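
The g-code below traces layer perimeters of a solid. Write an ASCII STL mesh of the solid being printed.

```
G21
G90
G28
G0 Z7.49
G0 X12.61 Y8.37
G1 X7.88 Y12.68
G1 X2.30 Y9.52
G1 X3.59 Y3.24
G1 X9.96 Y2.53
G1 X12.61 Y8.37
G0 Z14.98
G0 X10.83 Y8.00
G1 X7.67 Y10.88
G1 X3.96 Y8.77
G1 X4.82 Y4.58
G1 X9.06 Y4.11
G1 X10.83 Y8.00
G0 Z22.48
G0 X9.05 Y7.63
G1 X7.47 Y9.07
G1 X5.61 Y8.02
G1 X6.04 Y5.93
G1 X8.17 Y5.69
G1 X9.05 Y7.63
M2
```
solid part
  facet normal 0.0000 0.0000 -1.0000
    outer loop
      vertex 0.65 10.27 0.00
      vertex 8.08 14.49 0.00
      vertex 14.39 8.73 0.00
    endloop
  endfacet
  facet normal 0.0000 0.0000 -1.0000
    outer loop
      vertex 2.37 1.90 0.00
      vertex 0.65 10.27 0.00
      vertex 14.39 8.73 0.00
    endloop
  endfacet
  facet normal 0.0000 0.0000 -1.0000
    outer loop
      vertex 10.86 0.95 0.00
      vertex 2.37 1.90 0.00
      vertex 14.39 8.73 0.00
    endloop
  endfacet
  facet normal 0.6616 0.7248 0.1925
    outer loop
      vertex 14.39 8.73 0.00
      vertex 8.08 14.49 0.00
      vertex 7.27 7.27 29.97
    endloop
  endfacet
  facet normal -0.4846 0.8533 0.1925
    outer loop
      vertex 8.08 14.49 0.00
      vertex 0.65 10.27 0.00
      vertex 7.27 7.27 29.97
    endloop
  endfacet
  facet normal -0.9612 -0.1975 0.1925
    outer loop
      vertex 0.65 10.27 0.00
      vertex 2.37 1.90 0.00
      vertex 7.27 7.27 29.97
    endloop
  endfacet
  facet normal -0.1091 -0.9752 0.1926
    outer loop
      vertex 2.37 1.90 0.00
      vertex 10.86 0.95 0.00
      vertex 7.27 7.27 29.97
    endloop
  endfacet
  facet normal 0.8936 -0.4055 0.1925
    outer loop
      vertex 10.86 0.95 0.00
      vertex 14.39 8.73 0.00
      vertex 7.27 7.27 29.97
    endloop
  endfacet
endsolid part

The G0 Z moves step by Δz≈7.49 mm. The G1 loops shrink linearly with z, so the solid tapers from its base footprint up to z≈30. Closing with a flat bottom cap and the tapered top and triangulating gives 8 facets — a regular 5-sided pyramid, base circumscribed radius ≈ 7.27 mm, apex at z ≈ 30 mm.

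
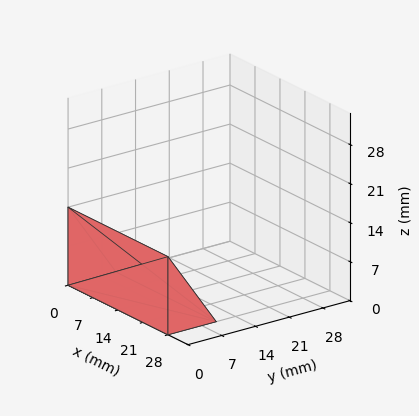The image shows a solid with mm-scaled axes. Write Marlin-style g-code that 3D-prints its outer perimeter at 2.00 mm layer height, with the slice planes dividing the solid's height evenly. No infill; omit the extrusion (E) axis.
Reading the render: the shape is a wedge (ramp): 28 × 10 mm base, rising to 14 mm along the y=0 edge and sloping linearly to z=0 at y=10 (dimensions read to the nearest mm from the axis ticks). For the g-code, the solid's height is divided into equal slices at the stated Δz and each level perimeter traced with G1 moves after a G0 lift.

; perimeter-only toolpath
G21 ; units = mm
G90 ; absolute positioning
G28 ; home
; layer 1
G0 Z2.00
G0 X0.00 Y0.00
G1 X28.00 Y0.00
G1 X28.00 Y8.57
G1 X0.00 Y8.57
G1 X0.00 Y0.00
; layer 2
G0 Z4.00
G0 X0.00 Y0.00
G1 X28.00 Y0.00
G1 X28.00 Y7.14
G1 X0.00 Y7.14
G1 X0.00 Y0.00
; layer 3
G0 Z6.00
G0 X0.00 Y0.00
G1 X28.00 Y0.00
G1 X28.00 Y5.71
G1 X0.00 Y5.71
G1 X0.00 Y0.00
; layer 4
G0 Z8.00
G0 X0.00 Y0.00
G1 X28.00 Y0.00
G1 X28.00 Y4.29
G1 X0.00 Y4.29
G1 X0.00 Y0.00
; layer 5
G0 Z10.00
G0 X0.00 Y0.00
G1 X28.00 Y0.00
G1 X28.00 Y2.86
G1 X0.00 Y2.86
G1 X0.00 Y0.00
; layer 6
G0 Z12.00
G0 X0.00 Y0.00
G1 X28.00 Y0.00
G1 X28.00 Y1.43
G1 X0.00 Y1.43
G1 X0.00 Y0.00
M2 ; end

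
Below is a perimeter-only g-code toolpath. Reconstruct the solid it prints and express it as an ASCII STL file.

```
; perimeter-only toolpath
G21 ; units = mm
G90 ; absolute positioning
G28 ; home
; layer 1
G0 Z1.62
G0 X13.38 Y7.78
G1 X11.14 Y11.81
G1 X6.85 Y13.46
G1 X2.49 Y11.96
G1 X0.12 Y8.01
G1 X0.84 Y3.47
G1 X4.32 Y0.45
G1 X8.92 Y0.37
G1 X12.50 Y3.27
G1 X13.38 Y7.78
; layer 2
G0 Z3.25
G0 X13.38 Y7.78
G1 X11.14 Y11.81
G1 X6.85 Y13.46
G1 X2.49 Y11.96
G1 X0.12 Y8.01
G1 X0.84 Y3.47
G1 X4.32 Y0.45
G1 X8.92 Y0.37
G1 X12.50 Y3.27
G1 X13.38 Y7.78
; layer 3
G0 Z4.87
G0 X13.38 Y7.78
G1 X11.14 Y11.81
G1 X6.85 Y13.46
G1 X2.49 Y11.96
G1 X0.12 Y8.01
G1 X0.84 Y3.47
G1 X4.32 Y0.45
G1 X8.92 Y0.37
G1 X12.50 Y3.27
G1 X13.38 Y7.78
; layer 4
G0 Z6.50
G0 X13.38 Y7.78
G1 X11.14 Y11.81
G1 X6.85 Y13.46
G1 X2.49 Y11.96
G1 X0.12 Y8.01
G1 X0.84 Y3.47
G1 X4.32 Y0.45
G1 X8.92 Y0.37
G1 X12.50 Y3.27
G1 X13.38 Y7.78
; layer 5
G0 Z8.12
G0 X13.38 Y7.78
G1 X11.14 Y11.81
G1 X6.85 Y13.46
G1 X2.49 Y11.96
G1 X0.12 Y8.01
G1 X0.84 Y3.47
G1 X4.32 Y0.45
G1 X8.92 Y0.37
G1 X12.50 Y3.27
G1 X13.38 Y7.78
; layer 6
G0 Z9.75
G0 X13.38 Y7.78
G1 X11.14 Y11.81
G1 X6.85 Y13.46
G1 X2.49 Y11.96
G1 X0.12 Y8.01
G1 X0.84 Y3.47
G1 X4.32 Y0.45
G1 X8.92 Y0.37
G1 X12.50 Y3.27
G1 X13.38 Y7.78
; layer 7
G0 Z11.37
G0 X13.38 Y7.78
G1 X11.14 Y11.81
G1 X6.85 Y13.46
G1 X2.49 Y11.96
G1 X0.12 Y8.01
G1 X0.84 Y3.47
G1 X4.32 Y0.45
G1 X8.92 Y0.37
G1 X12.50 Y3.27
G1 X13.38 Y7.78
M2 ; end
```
solid part
  facet normal 0.0000 0.0000 -1.0000
    outer loop
      vertex 6.85 13.46 0.00
      vertex 11.14 11.81 0.00
      vertex 13.38 7.78 0.00
    endloop
  endfacet
  facet normal 0.0000 0.0000 -1.0000
    outer loop
      vertex 2.49 11.96 0.00
      vertex 6.85 13.46 0.00
      vertex 13.38 7.78 0.00
    endloop
  endfacet
  facet normal 0.0000 0.0000 -1.0000
    outer loop
      vertex 0.12 8.01 0.00
      vertex 2.49 11.96 0.00
      vertex 13.38 7.78 0.00
    endloop
  endfacet
  facet normal 0.0000 0.0000 -1.0000
    outer loop
      vertex 0.84 3.47 0.00
      vertex 0.12 8.01 0.00
      vertex 13.38 7.78 0.00
    endloop
  endfacet
  facet normal 0.0000 0.0000 -1.0000
    outer loop
      vertex 4.32 0.45 0.00
      vertex 0.84 3.47 0.00
      vertex 13.38 7.78 0.00
    endloop
  endfacet
  facet normal 0.0000 0.0000 -1.0000
    outer loop
      vertex 8.92 0.37 0.00
      vertex 4.32 0.45 0.00
      vertex 13.38 7.78 0.00
    endloop
  endfacet
  facet normal 0.0000 0.0000 -1.0000
    outer loop
      vertex 12.50 3.27 0.00
      vertex 8.92 0.37 0.00
      vertex 13.38 7.78 0.00
    endloop
  endfacet
  facet normal 0.0000 0.0000 1.0000
    outer loop
      vertex 13.38 7.78 11.37
      vertex 11.14 11.81 11.37
      vertex 6.85 13.46 11.37
    endloop
  endfacet
  facet normal 0.0000 0.0000 1.0000
    outer loop
      vertex 13.38 7.78 11.37
      vertex 6.85 13.46 11.37
      vertex 2.49 11.96 11.37
    endloop
  endfacet
  facet normal 0.0000 0.0000 1.0000
    outer loop
      vertex 13.38 7.78 11.37
      vertex 2.49 11.96 11.37
      vertex 0.12 8.01 11.37
    endloop
  endfacet
  facet normal 0.0000 0.0000 1.0000
    outer loop
      vertex 13.38 7.78 11.37
      vertex 0.12 8.01 11.37
      vertex 0.84 3.47 11.37
    endloop
  endfacet
  facet normal 0.0000 0.0000 1.0000
    outer loop
      vertex 13.38 7.78 11.37
      vertex 0.84 3.47 11.37
      vertex 4.32 0.45 11.37
    endloop
  endfacet
  facet normal 0.0000 0.0000 1.0000
    outer loop
      vertex 13.38 7.78 11.37
      vertex 4.32 0.45 11.37
      vertex 8.92 0.37 11.37
    endloop
  endfacet
  facet normal 0.0000 0.0000 1.0000
    outer loop
      vertex 13.38 7.78 11.37
      vertex 8.92 0.37 11.37
      vertex 12.50 3.27 11.37
    endloop
  endfacet
  facet normal 0.8741 0.4858 0.0000
    outer loop
      vertex 13.38 7.78 0.00
      vertex 11.14 11.81 0.00
      vertex 11.14 11.81 11.37
    endloop
  endfacet
  facet normal 0.8741 0.4858 0.0000
    outer loop
      vertex 13.38 7.78 0.00
      vertex 11.14 11.81 11.37
      vertex 13.38 7.78 11.37
    endloop
  endfacet
  facet normal 0.3590 0.9333 0.0000
    outer loop
      vertex 11.14 11.81 0.00
      vertex 6.85 13.46 0.00
      vertex 6.85 13.46 11.37
    endloop
  endfacet
  facet normal 0.3590 0.9333 0.0000
    outer loop
      vertex 11.14 11.81 0.00
      vertex 6.85 13.46 11.37
      vertex 11.14 11.81 11.37
    endloop
  endfacet
  facet normal -0.3253 0.9456 0.0000
    outer loop
      vertex 6.85 13.46 0.00
      vertex 2.49 11.96 0.00
      vertex 2.49 11.96 11.37
    endloop
  endfacet
  facet normal -0.3253 0.9456 0.0000
    outer loop
      vertex 6.85 13.46 0.00
      vertex 2.49 11.96 11.37
      vertex 6.85 13.46 11.37
    endloop
  endfacet
  facet normal -0.8575 0.5145 0.0000
    outer loop
      vertex 2.49 11.96 0.00
      vertex 0.12 8.01 0.00
      vertex 0.12 8.01 11.37
    endloop
  endfacet
  facet normal -0.8575 0.5145 0.0000
    outer loop
      vertex 2.49 11.96 0.00
      vertex 0.12 8.01 11.37
      vertex 2.49 11.96 11.37
    endloop
  endfacet
  facet normal -0.9877 -0.1566 0.0000
    outer loop
      vertex 0.12 8.01 0.00
      vertex 0.84 3.47 0.00
      vertex 0.84 3.47 11.37
    endloop
  endfacet
  facet normal -0.9877 -0.1566 0.0000
    outer loop
      vertex 0.12 8.01 0.00
      vertex 0.84 3.47 11.37
      vertex 0.12 8.01 11.37
    endloop
  endfacet
  facet normal -0.6554 -0.7553 0.0000
    outer loop
      vertex 0.84 3.47 0.00
      vertex 4.32 0.45 0.00
      vertex 4.32 0.45 11.37
    endloop
  endfacet
  facet normal -0.6554 -0.7553 0.0000
    outer loop
      vertex 0.84 3.47 0.00
      vertex 4.32 0.45 11.37
      vertex 0.84 3.47 11.37
    endloop
  endfacet
  facet normal -0.0174 -0.9998 0.0000
    outer loop
      vertex 4.32 0.45 0.00
      vertex 8.92 0.37 0.00
      vertex 8.92 0.37 11.37
    endloop
  endfacet
  facet normal -0.0174 -0.9998 0.0000
    outer loop
      vertex 4.32 0.45 0.00
      vertex 8.92 0.37 11.37
      vertex 4.32 0.45 11.37
    endloop
  endfacet
  facet normal 0.6294 -0.7770 0.0000
    outer loop
      vertex 8.92 0.37 0.00
      vertex 12.50 3.27 0.00
      vertex 12.50 3.27 11.37
    endloop
  endfacet
  facet normal 0.6294 -0.7770 0.0000
    outer loop
      vertex 8.92 0.37 0.00
      vertex 12.50 3.27 11.37
      vertex 8.92 0.37 11.37
    endloop
  endfacet
  facet normal 0.9815 -0.1915 0.0000
    outer loop
      vertex 12.50 3.27 0.00
      vertex 13.38 7.78 0.00
      vertex 13.38 7.78 11.37
    endloop
  endfacet
  facet normal 0.9815 -0.1915 0.0000
    outer loop
      vertex 12.50 3.27 0.00
      vertex 13.38 7.78 11.37
      vertex 12.50 3.27 11.37
    endloop
  endfacet
endsolid part

The G0 Z moves step by Δz≈1.62 mm. Every layer's G1 loop is the same polygon, so the solid is a straight extrusion of it from z=0 to z≈11.4. Closing with flat bottom and top caps and triangulating gives 32 facets — a regular 9-sided prism (a cylinder approximated with 9 flat sides), circumscribed radius ≈ 6.73 mm, height ≈ 11.4 mm.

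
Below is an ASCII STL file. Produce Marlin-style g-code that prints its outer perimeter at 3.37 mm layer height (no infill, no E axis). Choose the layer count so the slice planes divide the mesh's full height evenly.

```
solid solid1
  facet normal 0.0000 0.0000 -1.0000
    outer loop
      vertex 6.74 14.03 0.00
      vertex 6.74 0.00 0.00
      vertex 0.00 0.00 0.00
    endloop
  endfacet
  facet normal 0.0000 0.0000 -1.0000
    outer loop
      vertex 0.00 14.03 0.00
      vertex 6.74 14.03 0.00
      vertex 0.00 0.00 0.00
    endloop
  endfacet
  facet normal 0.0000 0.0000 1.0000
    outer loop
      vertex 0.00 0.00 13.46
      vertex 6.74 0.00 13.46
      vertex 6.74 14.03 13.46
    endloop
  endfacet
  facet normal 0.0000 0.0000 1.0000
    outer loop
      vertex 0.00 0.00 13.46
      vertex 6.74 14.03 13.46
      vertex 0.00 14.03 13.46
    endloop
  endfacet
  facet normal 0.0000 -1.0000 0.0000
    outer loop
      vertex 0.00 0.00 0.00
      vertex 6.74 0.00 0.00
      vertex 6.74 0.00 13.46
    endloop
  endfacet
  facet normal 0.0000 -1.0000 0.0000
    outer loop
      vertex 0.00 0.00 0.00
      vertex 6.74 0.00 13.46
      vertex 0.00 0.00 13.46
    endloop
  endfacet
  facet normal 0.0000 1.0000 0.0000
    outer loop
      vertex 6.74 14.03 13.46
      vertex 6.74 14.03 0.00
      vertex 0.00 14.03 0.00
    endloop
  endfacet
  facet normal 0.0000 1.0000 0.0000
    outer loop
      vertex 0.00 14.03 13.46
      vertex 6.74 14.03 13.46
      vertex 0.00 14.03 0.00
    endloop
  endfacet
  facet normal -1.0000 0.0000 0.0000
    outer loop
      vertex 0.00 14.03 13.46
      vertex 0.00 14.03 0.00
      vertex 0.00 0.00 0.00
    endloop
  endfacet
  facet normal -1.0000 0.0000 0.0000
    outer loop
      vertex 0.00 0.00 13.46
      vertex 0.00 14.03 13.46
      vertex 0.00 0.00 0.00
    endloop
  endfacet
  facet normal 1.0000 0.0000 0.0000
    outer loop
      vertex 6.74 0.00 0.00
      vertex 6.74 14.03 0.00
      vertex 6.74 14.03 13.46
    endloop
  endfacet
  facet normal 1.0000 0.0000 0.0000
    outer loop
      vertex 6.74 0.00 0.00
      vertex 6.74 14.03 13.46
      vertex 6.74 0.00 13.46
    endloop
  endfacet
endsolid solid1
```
; perimeter-only toolpath
G21 ; units = mm
G90 ; absolute positioning
G28 ; home
; layer 1
G0 Z3.37
G0 X0.00 Y0.00
G1 X6.74 Y0.00
G1 X6.74 Y14.03
G1 X0.00 Y14.03
G1 X0.00 Y0.00
; layer 2
G0 Z6.73
G0 X0.00 Y0.00
G1 X6.74 Y0.00
G1 X6.74 Y14.03
G1 X0.00 Y14.03
G1 X0.00 Y0.00
; layer 3
G0 Z10.10
G0 X0.00 Y0.00
G1 X6.74 Y0.00
G1 X6.74 Y14.03
G1 X0.00 Y14.03
G1 X0.00 Y0.00
; layer 4
G0 Z13.46
G0 X0.00 Y0.00
G1 X6.74 Y0.00
G1 X6.74 Y14.03
G1 X0.00 Y14.03
G1 X0.00 Y0.00
M2 ; end

The solid is a rectangular box, roughly 6.74 × 14 mm footprint and 13.5 mm tall. Slicing at Δz = 3.37 mm — 4 equal slices spanning the solid's height, so layer i sits at z = i·h/4 — gives 4 non-empty perimeters. Each is a 4-segment closed polygon; G0 lifts to the layer z and rapids to the start vertex, then G1 traces the edges.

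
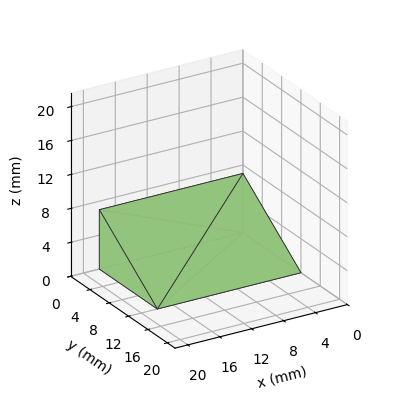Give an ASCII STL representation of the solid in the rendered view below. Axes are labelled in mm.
Reading the render: the shape is a wedge (ramp): 18 × 12 mm base, rising to 7 mm along the y=0 edge and sloping linearly to z=0 at y=12 (dimensions read to the nearest mm from the axis ticks). For the STL, each face is triangulated and given an outward normal.

solid part
  facet normal 0.0000 0.0000 -1.0000
    outer loop
      vertex 18.00 12.00 0.00
      vertex 18.00 0.00 0.00
      vertex 0.00 0.00 0.00
    endloop
  endfacet
  facet normal 0.0000 0.0000 -1.0000
    outer loop
      vertex 0.00 12.00 0.00
      vertex 18.00 12.00 0.00
      vertex 0.00 0.00 0.00
    endloop
  endfacet
  facet normal 0.0000 -1.0000 0.0000
    outer loop
      vertex 0.00 0.00 0.00
      vertex 18.00 0.00 0.00
      vertex 18.00 0.00 7.00
    endloop
  endfacet
  facet normal 0.0000 -1.0000 0.0000
    outer loop
      vertex 0.00 0.00 0.00
      vertex 18.00 0.00 7.00
      vertex 0.00 0.00 7.00
    endloop
  endfacet
  facet normal 0.0000 0.5039 0.8638
    outer loop
      vertex 0.00 0.00 7.00
      vertex 18.00 0.00 7.00
      vertex 18.00 12.00 0.00
    endloop
  endfacet
  facet normal 0.0000 0.5039 0.8638
    outer loop
      vertex 0.00 0.00 7.00
      vertex 18.00 12.00 0.00
      vertex 0.00 12.00 0.00
    endloop
  endfacet
  facet normal -1.0000 0.0000 0.0000
    outer loop
      vertex 0.00 0.00 7.00
      vertex 0.00 12.00 0.00
      vertex 0.00 0.00 0.00
    endloop
  endfacet
  facet normal 1.0000 0.0000 0.0000
    outer loop
      vertex 18.00 0.00 0.00
      vertex 18.00 12.00 0.00
      vertex 18.00 0.00 7.00
    endloop
  endfacet
endsolid part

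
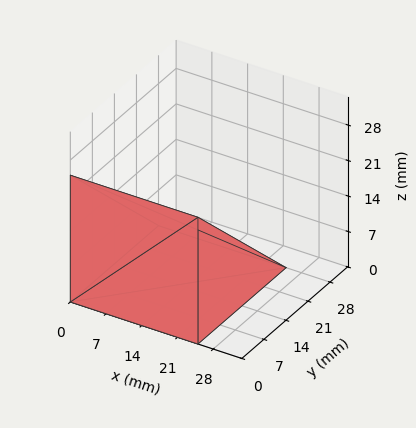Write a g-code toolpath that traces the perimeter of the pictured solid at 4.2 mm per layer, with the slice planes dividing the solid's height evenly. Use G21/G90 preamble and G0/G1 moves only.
Reading the render: the shape is a wedge (ramp): 25 × 28 mm base, rising to 25 mm along the y=0 edge and sloping linearly to z=0 at y=28 (dimensions read to the nearest mm from the axis ticks). For the g-code, the solid's height is divided into equal slices at the stated Δz and each level perimeter traced with G1 moves after a G0 lift.

; perimeter-only toolpath
G21 ; units = mm
G90 ; absolute positioning
G28 ; home
; layer 1
G0 Z4.2
G0 X0.0 Y0.0
G1 X25.0 Y0.0
G1 X25.0 Y23.3
G1 X0.0 Y23.3
G1 X0.0 Y0.0
; layer 2
G0 Z8.3
G0 X0.0 Y0.0
G1 X25.0 Y0.0
G1 X25.0 Y18.7
G1 X0.0 Y18.7
G1 X0.0 Y0.0
; layer 3
G0 Z12.5
G0 X0.0 Y0.0
G1 X25.0 Y0.0
G1 X25.0 Y14.0
G1 X0.0 Y14.0
G1 X0.0 Y0.0
; layer 4
G0 Z16.7
G0 X0.0 Y0.0
G1 X25.0 Y0.0
G1 X25.0 Y9.3
G1 X0.0 Y9.3
G1 X0.0 Y0.0
; layer 5
G0 Z20.8
G0 X0.0 Y0.0
G1 X25.0 Y0.0
G1 X25.0 Y4.7
G1 X0.0 Y4.7
G1 X0.0 Y0.0
M2 ; end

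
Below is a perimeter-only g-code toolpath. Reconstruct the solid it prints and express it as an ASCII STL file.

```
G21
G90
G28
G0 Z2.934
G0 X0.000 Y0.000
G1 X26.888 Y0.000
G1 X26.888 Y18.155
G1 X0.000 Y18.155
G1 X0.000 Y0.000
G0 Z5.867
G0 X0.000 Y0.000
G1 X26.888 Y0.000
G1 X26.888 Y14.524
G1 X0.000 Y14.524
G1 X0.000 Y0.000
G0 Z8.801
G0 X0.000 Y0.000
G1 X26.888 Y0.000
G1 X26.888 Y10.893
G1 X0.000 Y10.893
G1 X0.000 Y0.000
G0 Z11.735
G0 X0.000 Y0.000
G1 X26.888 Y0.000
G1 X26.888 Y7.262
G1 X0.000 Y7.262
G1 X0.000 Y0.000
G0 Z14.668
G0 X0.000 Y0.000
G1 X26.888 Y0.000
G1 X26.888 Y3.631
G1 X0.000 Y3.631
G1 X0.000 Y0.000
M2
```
solid part
  facet normal 0.0000 0.0000 -1.0000
    outer loop
      vertex 26.888 21.786 0.000
      vertex 26.888 0.000 0.000
      vertex 0.000 0.000 0.000
    endloop
  endfacet
  facet normal 0.0000 0.0000 -1.0000
    outer loop
      vertex 0.000 21.786 0.000
      vertex 26.888 21.786 0.000
      vertex 0.000 0.000 0.000
    endloop
  endfacet
  facet normal 0.0000 -1.0000 0.0000
    outer loop
      vertex 0.000 0.000 0.000
      vertex 26.888 0.000 0.000
      vertex 26.888 0.000 17.602
    endloop
  endfacet
  facet normal 0.0000 -1.0000 0.0000
    outer loop
      vertex 0.000 0.000 0.000
      vertex 26.888 0.000 17.602
      vertex 0.000 0.000 17.602
    endloop
  endfacet
  facet normal 0.0000 0.6285 0.7778
    outer loop
      vertex 0.000 0.000 17.602
      vertex 26.888 0.000 17.602
      vertex 26.888 21.786 0.000
    endloop
  endfacet
  facet normal 0.0000 0.6285 0.7778
    outer loop
      vertex 0.000 0.000 17.602
      vertex 26.888 21.786 0.000
      vertex 0.000 21.786 0.000
    endloop
  endfacet
  facet normal -1.0000 0.0000 0.0000
    outer loop
      vertex 0.000 0.000 17.602
      vertex 0.000 21.786 0.000
      vertex 0.000 0.000 0.000
    endloop
  endfacet
  facet normal 1.0000 0.0000 0.0000
    outer loop
      vertex 26.888 0.000 0.000
      vertex 26.888 21.786 0.000
      vertex 26.888 0.000 17.602
    endloop
  endfacet
endsolid part

The G0 Z moves step by Δz≈2.934 mm. The G1 loops shrink linearly with z, so the solid tapers from its base footprint up to z≈17.6. Closing with a flat bottom cap and the tapered top and triangulating gives 8 facets — a wedge (ramp): 26.9 × 21.8 mm base, rising to 17.6 mm along the y=0 edge and sloping linearly to z=0 at y=21.8.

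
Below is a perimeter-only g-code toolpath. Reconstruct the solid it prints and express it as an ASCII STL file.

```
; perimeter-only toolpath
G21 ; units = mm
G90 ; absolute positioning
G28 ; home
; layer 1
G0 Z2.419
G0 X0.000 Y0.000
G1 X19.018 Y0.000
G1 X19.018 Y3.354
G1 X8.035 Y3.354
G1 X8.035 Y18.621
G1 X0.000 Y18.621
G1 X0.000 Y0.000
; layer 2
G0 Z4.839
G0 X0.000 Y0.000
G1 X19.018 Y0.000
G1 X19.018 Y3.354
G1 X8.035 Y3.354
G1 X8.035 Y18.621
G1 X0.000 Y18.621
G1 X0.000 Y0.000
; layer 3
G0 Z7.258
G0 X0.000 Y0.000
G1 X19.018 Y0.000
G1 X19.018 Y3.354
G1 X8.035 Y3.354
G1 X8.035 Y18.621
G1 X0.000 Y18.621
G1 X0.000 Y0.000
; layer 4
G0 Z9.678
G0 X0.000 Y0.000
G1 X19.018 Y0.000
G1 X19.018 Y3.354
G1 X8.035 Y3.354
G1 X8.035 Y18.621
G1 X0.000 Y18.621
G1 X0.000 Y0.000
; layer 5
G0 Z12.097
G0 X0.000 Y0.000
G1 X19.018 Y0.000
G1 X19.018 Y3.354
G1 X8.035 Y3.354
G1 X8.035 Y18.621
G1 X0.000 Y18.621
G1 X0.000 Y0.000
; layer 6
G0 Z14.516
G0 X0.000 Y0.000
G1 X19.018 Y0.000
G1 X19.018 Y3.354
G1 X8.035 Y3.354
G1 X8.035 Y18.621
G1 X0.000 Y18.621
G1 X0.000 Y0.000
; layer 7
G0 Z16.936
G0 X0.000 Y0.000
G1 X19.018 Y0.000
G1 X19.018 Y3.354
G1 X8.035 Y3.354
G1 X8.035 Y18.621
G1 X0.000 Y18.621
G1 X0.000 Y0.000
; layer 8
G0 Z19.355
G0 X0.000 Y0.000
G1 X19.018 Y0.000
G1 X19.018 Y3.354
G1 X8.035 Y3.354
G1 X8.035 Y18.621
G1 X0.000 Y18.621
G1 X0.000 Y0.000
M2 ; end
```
solid part
  facet normal 0.0000 0.0000 -1.0000
    outer loop
      vertex 19.018 3.354 0.000
      vertex 19.018 0.000 0.000
      vertex 0.000 0.000 0.000
    endloop
  endfacet
  facet normal 0.0000 0.0000 -1.0000
    outer loop
      vertex 8.035 3.354 0.000
      vertex 19.018 3.354 0.000
      vertex 0.000 0.000 0.000
    endloop
  endfacet
  facet normal 0.0000 0.0000 -1.0000
    outer loop
      vertex 8.035 18.621 0.000
      vertex 8.035 3.354 0.000
      vertex 0.000 0.000 0.000
    endloop
  endfacet
  facet normal 0.0000 0.0000 -1.0000
    outer loop
      vertex 0.000 18.621 0.000
      vertex 8.035 18.621 0.000
      vertex 0.000 0.000 0.000
    endloop
  endfacet
  facet normal 0.0000 0.0000 1.0000
    outer loop
      vertex 0.000 0.000 19.355
      vertex 19.018 0.000 19.355
      vertex 19.018 3.354 19.355
    endloop
  endfacet
  facet normal 0.0000 0.0000 1.0000
    outer loop
      vertex 0.000 0.000 19.355
      vertex 19.018 3.354 19.355
      vertex 8.035 3.354 19.355
    endloop
  endfacet
  facet normal 0.0000 0.0000 1.0000
    outer loop
      vertex 0.000 0.000 19.355
      vertex 8.035 3.354 19.355
      vertex 8.035 18.621 19.355
    endloop
  endfacet
  facet normal 0.0000 0.0000 1.0000
    outer loop
      vertex 0.000 0.000 19.355
      vertex 8.035 18.621 19.355
      vertex 0.000 18.621 19.355
    endloop
  endfacet
  facet normal 0.0000 -1.0000 0.0000
    outer loop
      vertex 0.000 0.000 0.000
      vertex 19.018 0.000 0.000
      vertex 19.018 0.000 19.355
    endloop
  endfacet
  facet normal 0.0000 -1.0000 0.0000
    outer loop
      vertex 0.000 0.000 0.000
      vertex 19.018 0.000 19.355
      vertex 0.000 0.000 19.355
    endloop
  endfacet
  facet normal 1.0000 0.0000 0.0000
    outer loop
      vertex 19.018 0.000 0.000
      vertex 19.018 3.354 0.000
      vertex 19.018 3.354 19.355
    endloop
  endfacet
  facet normal 1.0000 0.0000 0.0000
    outer loop
      vertex 19.018 0.000 0.000
      vertex 19.018 3.354 19.355
      vertex 19.018 0.000 19.355
    endloop
  endfacet
  facet normal 0.0000 1.0000 0.0000
    outer loop
      vertex 19.018 3.354 0.000
      vertex 8.035 3.354 0.000
      vertex 8.035 3.354 19.355
    endloop
  endfacet
  facet normal 0.0000 1.0000 0.0000
    outer loop
      vertex 19.018 3.354 0.000
      vertex 8.035 3.354 19.355
      vertex 19.018 3.354 19.355
    endloop
  endfacet
  facet normal 1.0000 0.0000 0.0000
    outer loop
      vertex 8.035 3.354 0.000
      vertex 8.035 18.621 0.000
      vertex 8.035 18.621 19.355
    endloop
  endfacet
  facet normal 1.0000 0.0000 0.0000
    outer loop
      vertex 8.035 3.354 0.000
      vertex 8.035 18.621 19.355
      vertex 8.035 3.354 19.355
    endloop
  endfacet
  facet normal 0.0000 1.0000 0.0000
    outer loop
      vertex 8.035 18.621 0.000
      vertex 0.000 18.621 0.000
      vertex 0.000 18.621 19.355
    endloop
  endfacet
  facet normal 0.0000 1.0000 0.0000
    outer loop
      vertex 8.035 18.621 0.000
      vertex 0.000 18.621 19.355
      vertex 8.035 18.621 19.355
    endloop
  endfacet
  facet normal -1.0000 0.0000 0.0000
    outer loop
      vertex 0.000 18.621 0.000
      vertex 0.000 0.000 0.000
      vertex 0.000 0.000 19.355
    endloop
  endfacet
  facet normal -1.0000 0.0000 0.0000
    outer loop
      vertex 0.000 18.621 0.000
      vertex 0.000 0.000 19.355
      vertex 0.000 18.621 19.355
    endloop
  endfacet
endsolid part

The G0 Z moves step by Δz≈2.419 mm. Every layer's G1 loop is the same polygon, so the solid is a straight extrusion of it from z=0 to z≈19.4. Closing with flat bottom and top caps and triangulating gives 20 facets — an L-shaped prism: outer 19 × 18.6 mm, arm thicknesses ≈ 3.35 mm (horizontal) and 8.04 mm (vertical), extruded 19.4 mm in z.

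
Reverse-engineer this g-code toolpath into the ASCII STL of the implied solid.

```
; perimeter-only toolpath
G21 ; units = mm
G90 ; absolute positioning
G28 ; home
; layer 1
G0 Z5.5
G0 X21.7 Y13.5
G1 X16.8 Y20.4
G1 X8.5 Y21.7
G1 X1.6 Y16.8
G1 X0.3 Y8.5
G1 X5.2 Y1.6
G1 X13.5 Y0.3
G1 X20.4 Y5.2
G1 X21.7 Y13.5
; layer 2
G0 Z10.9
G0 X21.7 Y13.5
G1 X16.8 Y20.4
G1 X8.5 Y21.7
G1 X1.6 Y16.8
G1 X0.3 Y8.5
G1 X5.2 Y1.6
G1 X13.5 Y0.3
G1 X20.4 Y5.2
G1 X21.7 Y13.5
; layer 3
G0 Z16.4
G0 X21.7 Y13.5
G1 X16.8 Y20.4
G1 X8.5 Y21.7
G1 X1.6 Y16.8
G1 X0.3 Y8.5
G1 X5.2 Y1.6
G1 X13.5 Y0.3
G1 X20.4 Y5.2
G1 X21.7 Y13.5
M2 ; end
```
solid part
  facet normal 0.0000 0.0000 -1.0000
    outer loop
      vertex 8.5 21.7 0.0
      vertex 16.8 20.4 0.0
      vertex 21.7 13.5 0.0
    endloop
  endfacet
  facet normal 0.0000 0.0000 -1.0000
    outer loop
      vertex 1.6 16.8 0.0
      vertex 8.5 21.7 0.0
      vertex 21.7 13.5 0.0
    endloop
  endfacet
  facet normal 0.0000 0.0000 -1.0000
    outer loop
      vertex 0.3 8.5 0.0
      vertex 1.6 16.8 0.0
      vertex 21.7 13.5 0.0
    endloop
  endfacet
  facet normal 0.0000 0.0000 -1.0000
    outer loop
      vertex 5.2 1.6 0.0
      vertex 0.3 8.5 0.0
      vertex 21.7 13.5 0.0
    endloop
  endfacet
  facet normal 0.0000 0.0000 -1.0000
    outer loop
      vertex 13.5 0.3 0.0
      vertex 5.2 1.6 0.0
      vertex 21.7 13.5 0.0
    endloop
  endfacet
  facet normal 0.0000 0.0000 -1.0000
    outer loop
      vertex 20.4 5.2 0.0
      vertex 13.5 0.3 0.0
      vertex 21.7 13.5 0.0
    endloop
  endfacet
  facet normal 0.0000 0.0000 1.0000
    outer loop
      vertex 21.7 13.5 16.4
      vertex 16.8 20.4 16.4
      vertex 8.5 21.7 16.4
    endloop
  endfacet
  facet normal 0.0000 0.0000 1.0000
    outer loop
      vertex 21.7 13.5 16.4
      vertex 8.5 21.7 16.4
      vertex 1.6 16.8 16.4
    endloop
  endfacet
  facet normal 0.0000 0.0000 1.0000
    outer loop
      vertex 21.7 13.5 16.4
      vertex 1.6 16.8 16.4
      vertex 0.3 8.5 16.4
    endloop
  endfacet
  facet normal 0.0000 0.0000 1.0000
    outer loop
      vertex 21.7 13.5 16.4
      vertex 0.3 8.5 16.4
      vertex 5.2 1.6 16.4
    endloop
  endfacet
  facet normal 0.0000 0.0000 1.0000
    outer loop
      vertex 21.7 13.5 16.4
      vertex 5.2 1.6 16.4
      vertex 13.5 0.3 16.4
    endloop
  endfacet
  facet normal 0.0000 0.0000 1.0000
    outer loop
      vertex 21.7 13.5 16.4
      vertex 13.5 0.3 16.4
      vertex 20.4 5.2 16.4
    endloop
  endfacet
  facet normal 0.8153 0.5790 0.0000
    outer loop
      vertex 21.7 13.5 0.0
      vertex 16.8 20.4 0.0
      vertex 16.8 20.4 16.4
    endloop
  endfacet
  facet normal 0.8153 0.5790 0.0000
    outer loop
      vertex 21.7 13.5 0.0
      vertex 16.8 20.4 16.4
      vertex 21.7 13.5 16.4
    endloop
  endfacet
  facet normal 0.1547 0.9880 0.0000
    outer loop
      vertex 16.8 20.4 0.0
      vertex 8.5 21.7 0.0
      vertex 8.5 21.7 16.4
    endloop
  endfacet
  facet normal 0.1547 0.9880 0.0000
    outer loop
      vertex 16.8 20.4 0.0
      vertex 8.5 21.7 16.4
      vertex 16.8 20.4 16.4
    endloop
  endfacet
  facet normal -0.5790 0.8153 0.0000
    outer loop
      vertex 8.5 21.7 0.0
      vertex 1.6 16.8 0.0
      vertex 1.6 16.8 16.4
    endloop
  endfacet
  facet normal -0.5790 0.8153 0.0000
    outer loop
      vertex 8.5 21.7 0.0
      vertex 1.6 16.8 16.4
      vertex 8.5 21.7 16.4
    endloop
  endfacet
  facet normal -0.9880 0.1547 0.0000
    outer loop
      vertex 1.6 16.8 0.0
      vertex 0.3 8.5 0.0
      vertex 0.3 8.5 16.4
    endloop
  endfacet
  facet normal -0.9880 0.1547 0.0000
    outer loop
      vertex 1.6 16.8 0.0
      vertex 0.3 8.5 16.4
      vertex 1.6 16.8 16.4
    endloop
  endfacet
  facet normal -0.8153 -0.5790 0.0000
    outer loop
      vertex 0.3 8.5 0.0
      vertex 5.2 1.6 0.0
      vertex 5.2 1.6 16.4
    endloop
  endfacet
  facet normal -0.8153 -0.5790 0.0000
    outer loop
      vertex 0.3 8.5 0.0
      vertex 5.2 1.6 16.4
      vertex 0.3 8.5 16.4
    endloop
  endfacet
  facet normal -0.1547 -0.9880 0.0000
    outer loop
      vertex 5.2 1.6 0.0
      vertex 13.5 0.3 0.0
      vertex 13.5 0.3 16.4
    endloop
  endfacet
  facet normal -0.1547 -0.9880 0.0000
    outer loop
      vertex 5.2 1.6 0.0
      vertex 13.5 0.3 16.4
      vertex 5.2 1.6 16.4
    endloop
  endfacet
  facet normal 0.5790 -0.8153 0.0000
    outer loop
      vertex 13.5 0.3 0.0
      vertex 20.4 5.2 0.0
      vertex 20.4 5.2 16.4
    endloop
  endfacet
  facet normal 0.5790 -0.8153 0.0000
    outer loop
      vertex 13.5 0.3 0.0
      vertex 20.4 5.2 16.4
      vertex 13.5 0.3 16.4
    endloop
  endfacet
  facet normal 0.9880 -0.1547 0.0000
    outer loop
      vertex 20.4 5.2 0.0
      vertex 21.7 13.5 0.0
      vertex 21.7 13.5 16.4
    endloop
  endfacet
  facet normal 0.9880 -0.1547 0.0000
    outer loop
      vertex 20.4 5.2 0.0
      vertex 21.7 13.5 16.4
      vertex 20.4 5.2 16.4
    endloop
  endfacet
endsolid part

The G0 Z moves step by Δz≈5.5 mm. Every layer's G1 loop is the same polygon, so the solid is a straight extrusion of it from z=0 to z≈16.4. Closing with flat bottom and top caps and triangulating gives 28 facets — a regular 8-sided prism (a cylinder approximated with 8 flat sides), circumscribed radius ≈ 11 mm, height ≈ 16.4 mm.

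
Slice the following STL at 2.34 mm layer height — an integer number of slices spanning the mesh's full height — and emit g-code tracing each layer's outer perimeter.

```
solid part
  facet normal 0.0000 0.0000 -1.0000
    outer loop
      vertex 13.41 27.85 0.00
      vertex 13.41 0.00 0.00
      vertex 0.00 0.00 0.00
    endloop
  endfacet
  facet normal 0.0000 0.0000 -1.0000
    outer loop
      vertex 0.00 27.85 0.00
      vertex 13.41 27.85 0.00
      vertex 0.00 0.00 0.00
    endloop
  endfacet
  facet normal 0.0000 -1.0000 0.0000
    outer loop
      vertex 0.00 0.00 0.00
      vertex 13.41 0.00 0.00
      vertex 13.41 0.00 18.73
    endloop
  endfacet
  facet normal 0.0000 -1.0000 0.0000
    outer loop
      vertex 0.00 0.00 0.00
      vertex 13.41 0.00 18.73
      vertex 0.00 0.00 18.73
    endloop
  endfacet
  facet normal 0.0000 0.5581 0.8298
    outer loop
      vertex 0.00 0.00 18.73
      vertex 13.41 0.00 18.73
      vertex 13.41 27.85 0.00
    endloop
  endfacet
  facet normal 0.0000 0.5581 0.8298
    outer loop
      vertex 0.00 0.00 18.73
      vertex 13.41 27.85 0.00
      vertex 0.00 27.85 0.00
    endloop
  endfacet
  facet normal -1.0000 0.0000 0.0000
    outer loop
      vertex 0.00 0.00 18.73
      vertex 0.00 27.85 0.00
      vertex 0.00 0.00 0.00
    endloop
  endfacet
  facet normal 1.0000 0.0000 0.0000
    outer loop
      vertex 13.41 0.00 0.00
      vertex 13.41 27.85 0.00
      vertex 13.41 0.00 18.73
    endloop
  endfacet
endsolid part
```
; perimeter-only toolpath
G21 ; units = mm
G90 ; absolute positioning
G28 ; home
; layer 1
G0 Z2.34
G0 X0.00 Y0.00
G1 X13.41 Y0.00
G1 X13.41 Y24.37
G1 X0.00 Y24.37
G1 X0.00 Y0.00
; layer 2
G0 Z4.68
G0 X0.00 Y0.00
G1 X13.41 Y0.00
G1 X13.41 Y20.89
G1 X0.00 Y20.89
G1 X0.00 Y0.00
; layer 3
G0 Z7.02
G0 X0.00 Y0.00
G1 X13.41 Y0.00
G1 X13.41 Y17.41
G1 X0.00 Y17.41
G1 X0.00 Y0.00
; layer 4
G0 Z9.37
G0 X0.00 Y0.00
G1 X13.41 Y0.00
G1 X13.41 Y13.93
G1 X0.00 Y13.93
G1 X0.00 Y0.00
; layer 5
G0 Z11.71
G0 X0.00 Y0.00
G1 X13.41 Y0.00
G1 X13.41 Y10.44
G1 X0.00 Y10.44
G1 X0.00 Y0.00
; layer 6
G0 Z14.05
G0 X0.00 Y0.00
G1 X13.41 Y0.00
G1 X13.41 Y6.96
G1 X0.00 Y6.96
G1 X0.00 Y0.00
; layer 7
G0 Z16.39
G0 X0.00 Y0.00
G1 X13.41 Y0.00
G1 X13.41 Y3.48
G1 X0.00 Y3.48
G1 X0.00 Y0.00
M2 ; end

The solid is a wedge (ramp): 13.4 × 27.9 mm base, rising to 18.7 mm along the y=0 edge and sloping linearly to z=0 at y=27.9. Slicing at Δz = 2.34 mm — 8 equal slices spanning the solid's height, so layer i sits at z = i·h/8 — gives 7 non-empty perimeters. Each is a 4-segment closed polygon; G0 lifts to the layer z and rapids to the start vertex, then G1 traces the edges. The cross-section shrinks linearly with z (the slice at the apex is degenerate and omitted).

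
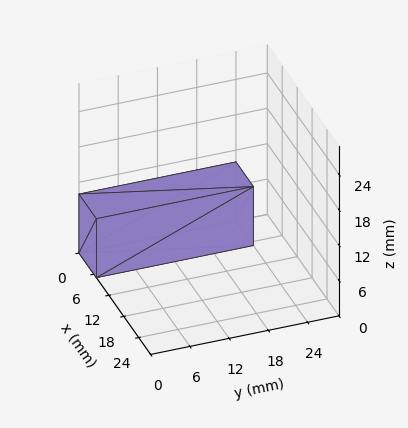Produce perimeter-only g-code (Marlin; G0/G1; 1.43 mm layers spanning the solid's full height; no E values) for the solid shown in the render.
Reading the render: the shape is a rectangular box, roughly 7 × 24 mm footprint and 10 mm tall (dimensions read to the nearest mm from the axis ticks). For the g-code, the solid's height is divided into equal slices at the stated Δz and each level perimeter traced with G1 moves after a G0 lift.

; perimeter-only toolpath
G21 ; units = mm
G90 ; absolute positioning
G28 ; home
; layer 1
G0 Z1.43
G0 X0.00 Y0.00
G1 X7.00 Y0.00
G1 X7.00 Y24.00
G1 X0.00 Y24.00
G1 X0.00 Y0.00
; layer 2
G0 Z2.86
G0 X0.00 Y0.00
G1 X7.00 Y0.00
G1 X7.00 Y24.00
G1 X0.00 Y24.00
G1 X0.00 Y0.00
; layer 3
G0 Z4.29
G0 X0.00 Y0.00
G1 X7.00 Y0.00
G1 X7.00 Y24.00
G1 X0.00 Y24.00
G1 X0.00 Y0.00
; layer 4
G0 Z5.71
G0 X0.00 Y0.00
G1 X7.00 Y0.00
G1 X7.00 Y24.00
G1 X0.00 Y24.00
G1 X0.00 Y0.00
; layer 5
G0 Z7.14
G0 X0.00 Y0.00
G1 X7.00 Y0.00
G1 X7.00 Y24.00
G1 X0.00 Y24.00
G1 X0.00 Y0.00
; layer 6
G0 Z8.57
G0 X0.00 Y0.00
G1 X7.00 Y0.00
G1 X7.00 Y24.00
G1 X0.00 Y24.00
G1 X0.00 Y0.00
; layer 7
G0 Z10.00
G0 X0.00 Y0.00
G1 X7.00 Y0.00
G1 X7.00 Y24.00
G1 X0.00 Y24.00
G1 X0.00 Y0.00
M2 ; end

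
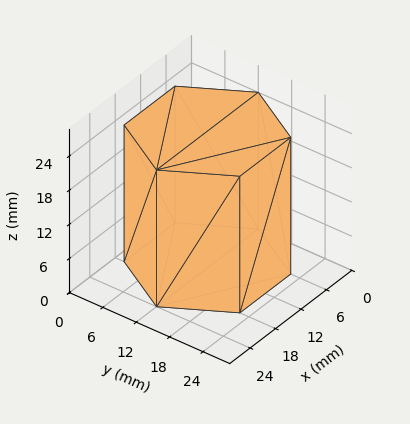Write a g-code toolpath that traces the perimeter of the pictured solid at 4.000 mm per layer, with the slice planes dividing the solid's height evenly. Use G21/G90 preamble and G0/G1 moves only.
Reading the render: the shape is a regular 6-sided prism (a cylinder approximated with 6 flat sides), circumscribed radius ≈ 12 mm, height ≈ 24 mm (dimensions read to the nearest mm from the axis ticks). For the g-code, the solid's height is divided into equal slices at the stated Δz and each level perimeter traced with G1 moves after a G0 lift.

; perimeter-only toolpath
G21 ; units = mm
G90 ; absolute positioning
G28 ; home
; layer 1
G0 Z4.000
G0 X24.000 Y12.000
G1 X18.000 Y22.392
G1 X6.000 Y22.392
G1 X0.000 Y12.000
G1 X6.000 Y1.608
G1 X18.000 Y1.608
G1 X24.000 Y12.000
; layer 2
G0 Z8.000
G0 X24.000 Y12.000
G1 X18.000 Y22.392
G1 X6.000 Y22.392
G1 X0.000 Y12.000
G1 X6.000 Y1.608
G1 X18.000 Y1.608
G1 X24.000 Y12.000
; layer 3
G0 Z12.000
G0 X24.000 Y12.000
G1 X18.000 Y22.392
G1 X6.000 Y22.392
G1 X0.000 Y12.000
G1 X6.000 Y1.608
G1 X18.000 Y1.608
G1 X24.000 Y12.000
; layer 4
G0 Z16.000
G0 X24.000 Y12.000
G1 X18.000 Y22.392
G1 X6.000 Y22.392
G1 X0.000 Y12.000
G1 X6.000 Y1.608
G1 X18.000 Y1.608
G1 X24.000 Y12.000
; layer 5
G0 Z20.000
G0 X24.000 Y12.000
G1 X18.000 Y22.392
G1 X6.000 Y22.392
G1 X0.000 Y12.000
G1 X6.000 Y1.608
G1 X18.000 Y1.608
G1 X24.000 Y12.000
; layer 6
G0 Z24.000
G0 X24.000 Y12.000
G1 X18.000 Y22.392
G1 X6.000 Y22.392
G1 X0.000 Y12.000
G1 X6.000 Y1.608
G1 X18.000 Y1.608
G1 X24.000 Y12.000
M2 ; end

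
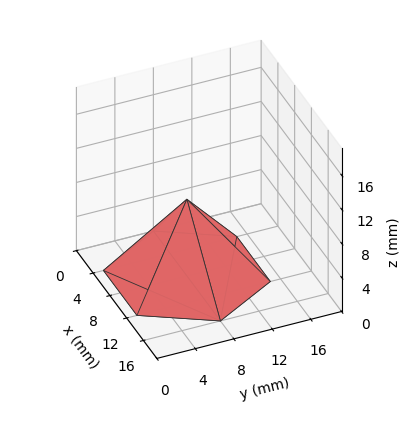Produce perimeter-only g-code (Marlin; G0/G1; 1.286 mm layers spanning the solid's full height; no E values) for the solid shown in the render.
Reading the render: the shape is a regular 6-sided pyramid, base circumscribed radius ≈ 8 mm, apex at z ≈ 9 mm (dimensions read to the nearest mm from the axis ticks). For the g-code, the solid's height is divided into equal slices at the stated Δz and each level perimeter traced with G1 moves after a G0 lift.

; perimeter-only toolpath
G21 ; units = mm
G90 ; absolute positioning
G28 ; home
; layer 1
G0 Z1.286
G0 X14.857 Y8.000
G1 X11.429 Y13.938
G1 X4.571 Y13.938
G1 X1.143 Y8.000
G1 X4.571 Y2.062
G1 X11.429 Y2.062
G1 X14.857 Y8.000
; layer 2
G0 Z2.571
G0 X13.714 Y8.000
G1 X10.857 Y12.949
G1 X5.143 Y12.949
G1 X2.286 Y8.000
G1 X5.143 Y3.051
G1 X10.857 Y3.051
G1 X13.714 Y8.000
; layer 3
G0 Z3.857
G0 X12.571 Y8.000
G1 X10.286 Y11.959
G1 X5.714 Y11.959
G1 X3.429 Y8.000
G1 X5.714 Y4.041
G1 X10.286 Y4.041
G1 X12.571 Y8.000
; layer 4
G0 Z5.143
G0 X11.429 Y8.000
G1 X9.714 Y10.969
G1 X6.286 Y10.969
G1 X4.571 Y8.000
G1 X6.286 Y5.031
G1 X9.714 Y5.031
G1 X11.429 Y8.000
; layer 5
G0 Z6.429
G0 X10.286 Y8.000
G1 X9.143 Y9.979
G1 X6.857 Y9.979
G1 X5.714 Y8.000
G1 X6.857 Y6.021
G1 X9.143 Y6.021
G1 X10.286 Y8.000
; layer 6
G0 Z7.714
G0 X9.143 Y8.000
G1 X8.571 Y8.990
G1 X7.429 Y8.990
G1 X6.857 Y8.000
G1 X7.429 Y7.010
G1 X8.571 Y7.010
G1 X9.143 Y8.000
M2 ; end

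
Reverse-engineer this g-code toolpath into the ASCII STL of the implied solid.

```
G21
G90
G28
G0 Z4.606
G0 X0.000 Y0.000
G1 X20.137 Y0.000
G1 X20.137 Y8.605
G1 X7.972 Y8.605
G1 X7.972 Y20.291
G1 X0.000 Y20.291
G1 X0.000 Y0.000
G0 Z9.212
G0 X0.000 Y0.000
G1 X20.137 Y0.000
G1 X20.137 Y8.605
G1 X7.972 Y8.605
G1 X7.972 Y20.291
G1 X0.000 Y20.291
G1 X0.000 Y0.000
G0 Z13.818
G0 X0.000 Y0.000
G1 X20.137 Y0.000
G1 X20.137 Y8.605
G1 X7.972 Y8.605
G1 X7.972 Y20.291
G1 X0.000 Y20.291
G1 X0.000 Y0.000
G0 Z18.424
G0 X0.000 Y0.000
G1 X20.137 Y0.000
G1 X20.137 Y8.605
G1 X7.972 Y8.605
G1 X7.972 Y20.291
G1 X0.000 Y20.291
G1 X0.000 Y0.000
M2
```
solid part
  facet normal 0.0000 0.0000 -1.0000
    outer loop
      vertex 20.137 8.605 0.000
      vertex 20.137 0.000 0.000
      vertex 0.000 0.000 0.000
    endloop
  endfacet
  facet normal 0.0000 0.0000 -1.0000
    outer loop
      vertex 7.972 8.605 0.000
      vertex 20.137 8.605 0.000
      vertex 0.000 0.000 0.000
    endloop
  endfacet
  facet normal 0.0000 0.0000 -1.0000
    outer loop
      vertex 7.972 20.291 0.000
      vertex 7.972 8.605 0.000
      vertex 0.000 0.000 0.000
    endloop
  endfacet
  facet normal 0.0000 0.0000 -1.0000
    outer loop
      vertex 0.000 20.291 0.000
      vertex 7.972 20.291 0.000
      vertex 0.000 0.000 0.000
    endloop
  endfacet
  facet normal 0.0000 0.0000 1.0000
    outer loop
      vertex 0.000 0.000 18.424
      vertex 20.137 0.000 18.424
      vertex 20.137 8.605 18.424
    endloop
  endfacet
  facet normal 0.0000 0.0000 1.0000
    outer loop
      vertex 0.000 0.000 18.424
      vertex 20.137 8.605 18.424
      vertex 7.972 8.605 18.424
    endloop
  endfacet
  facet normal 0.0000 0.0000 1.0000
    outer loop
      vertex 0.000 0.000 18.424
      vertex 7.972 8.605 18.424
      vertex 7.972 20.291 18.424
    endloop
  endfacet
  facet normal 0.0000 0.0000 1.0000
    outer loop
      vertex 0.000 0.000 18.424
      vertex 7.972 20.291 18.424
      vertex 0.000 20.291 18.424
    endloop
  endfacet
  facet normal 0.0000 -1.0000 0.0000
    outer loop
      vertex 0.000 0.000 0.000
      vertex 20.137 0.000 0.000
      vertex 20.137 0.000 18.424
    endloop
  endfacet
  facet normal 0.0000 -1.0000 0.0000
    outer loop
      vertex 0.000 0.000 0.000
      vertex 20.137 0.000 18.424
      vertex 0.000 0.000 18.424
    endloop
  endfacet
  facet normal 1.0000 0.0000 0.0000
    outer loop
      vertex 20.137 0.000 0.000
      vertex 20.137 8.605 0.000
      vertex 20.137 8.605 18.424
    endloop
  endfacet
  facet normal 1.0000 0.0000 0.0000
    outer loop
      vertex 20.137 0.000 0.000
      vertex 20.137 8.605 18.424
      vertex 20.137 0.000 18.424
    endloop
  endfacet
  facet normal 0.0000 1.0000 0.0000
    outer loop
      vertex 20.137 8.605 0.000
      vertex 7.972 8.605 0.000
      vertex 7.972 8.605 18.424
    endloop
  endfacet
  facet normal 0.0000 1.0000 0.0000
    outer loop
      vertex 20.137 8.605 0.000
      vertex 7.972 8.605 18.424
      vertex 20.137 8.605 18.424
    endloop
  endfacet
  facet normal 1.0000 0.0000 0.0000
    outer loop
      vertex 7.972 8.605 0.000
      vertex 7.972 20.291 0.000
      vertex 7.972 20.291 18.424
    endloop
  endfacet
  facet normal 1.0000 0.0000 0.0000
    outer loop
      vertex 7.972 8.605 0.000
      vertex 7.972 20.291 18.424
      vertex 7.972 8.605 18.424
    endloop
  endfacet
  facet normal 0.0000 1.0000 0.0000
    outer loop
      vertex 7.972 20.291 0.000
      vertex 0.000 20.291 0.000
      vertex 0.000 20.291 18.424
    endloop
  endfacet
  facet normal 0.0000 1.0000 0.0000
    outer loop
      vertex 7.972 20.291 0.000
      vertex 0.000 20.291 18.424
      vertex 7.972 20.291 18.424
    endloop
  endfacet
  facet normal -1.0000 0.0000 0.0000
    outer loop
      vertex 0.000 20.291 0.000
      vertex 0.000 0.000 0.000
      vertex 0.000 0.000 18.424
    endloop
  endfacet
  facet normal -1.0000 0.0000 0.0000
    outer loop
      vertex 0.000 20.291 0.000
      vertex 0.000 0.000 18.424
      vertex 0.000 20.291 18.424
    endloop
  endfacet
endsolid part

The G0 Z moves step by Δz≈4.606 mm. Every layer's G1 loop is the same polygon, so the solid is a straight extrusion of it from z=0 to z≈18.4. Closing with flat bottom and top caps and triangulating gives 20 facets — an L-shaped prism: outer 20.1 × 20.3 mm, arm thicknesses ≈ 8.61 mm (horizontal) and 7.97 mm (vertical), extruded 18.4 mm in z.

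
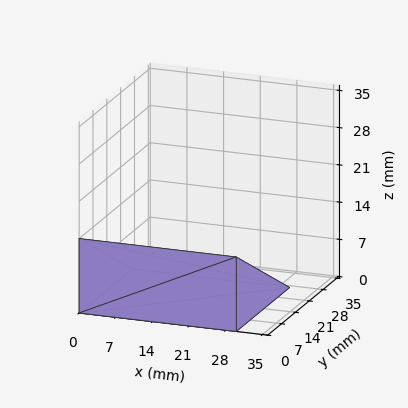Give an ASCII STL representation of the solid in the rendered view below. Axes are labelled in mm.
Reading the render: the shape is a wedge (ramp): 30 × 27 mm base, rising to 14 mm along the y=0 edge and sloping linearly to z=0 at y=27 (dimensions read to the nearest mm from the axis ticks). For the STL, each face is triangulated and given an outward normal.

solid part
  facet normal 0.0000 0.0000 -1.0000
    outer loop
      vertex 30.00 27.00 0.00
      vertex 30.00 0.00 0.00
      vertex 0.00 0.00 0.00
    endloop
  endfacet
  facet normal 0.0000 0.0000 -1.0000
    outer loop
      vertex 0.00 27.00 0.00
      vertex 30.00 27.00 0.00
      vertex 0.00 0.00 0.00
    endloop
  endfacet
  facet normal 0.0000 -1.0000 0.0000
    outer loop
      vertex 0.00 0.00 0.00
      vertex 30.00 0.00 0.00
      vertex 30.00 0.00 14.00
    endloop
  endfacet
  facet normal 0.0000 -1.0000 0.0000
    outer loop
      vertex 0.00 0.00 0.00
      vertex 30.00 0.00 14.00
      vertex 0.00 0.00 14.00
    endloop
  endfacet
  facet normal 0.0000 0.4603 0.8878
    outer loop
      vertex 0.00 0.00 14.00
      vertex 30.00 0.00 14.00
      vertex 30.00 27.00 0.00
    endloop
  endfacet
  facet normal 0.0000 0.4603 0.8878
    outer loop
      vertex 0.00 0.00 14.00
      vertex 30.00 27.00 0.00
      vertex 0.00 27.00 0.00
    endloop
  endfacet
  facet normal -1.0000 0.0000 0.0000
    outer loop
      vertex 0.00 0.00 14.00
      vertex 0.00 27.00 0.00
      vertex 0.00 0.00 0.00
    endloop
  endfacet
  facet normal 1.0000 0.0000 0.0000
    outer loop
      vertex 30.00 0.00 0.00
      vertex 30.00 27.00 0.00
      vertex 30.00 0.00 14.00
    endloop
  endfacet
endsolid part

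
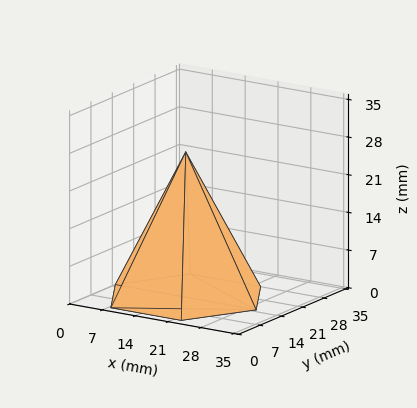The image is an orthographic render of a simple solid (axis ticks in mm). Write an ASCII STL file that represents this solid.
Reading the render: the shape is a regular 6-sided pyramid, base circumscribed radius ≈ 15 mm, apex at z ≈ 27 mm (dimensions read to the nearest mm from the axis ticks). For the STL, each face is triangulated and given an outward normal.

solid part
  facet normal 0.0000 0.0000 -1.0000
    outer loop
      vertex 7.5 28.0 0.0
      vertex 22.5 28.0 0.0
      vertex 30.0 15.0 0.0
    endloop
  endfacet
  facet normal 0.0000 0.0000 -1.0000
    outer loop
      vertex 0.0 15.0 0.0
      vertex 7.5 28.0 0.0
      vertex 30.0 15.0 0.0
    endloop
  endfacet
  facet normal 0.0000 0.0000 -1.0000
    outer loop
      vertex 7.5 2.0 0.0
      vertex 0.0 15.0 0.0
      vertex 30.0 15.0 0.0
    endloop
  endfacet
  facet normal 0.0000 0.0000 -1.0000
    outer loop
      vertex 22.5 2.0 0.0
      vertex 7.5 2.0 0.0
      vertex 30.0 15.0 0.0
    endloop
  endfacet
  facet normal 0.7805 0.4503 0.4336
    outer loop
      vertex 30.0 15.0 0.0
      vertex 22.5 28.0 0.0
      vertex 15.0 15.0 27.0
    endloop
  endfacet
  facet normal 0.0000 0.9010 0.4338
    outer loop
      vertex 22.5 28.0 0.0
      vertex 7.5 28.0 0.0
      vertex 15.0 15.0 27.0
    endloop
  endfacet
  facet normal -0.7805 0.4503 0.4336
    outer loop
      vertex 7.5 28.0 0.0
      vertex 0.0 15.0 0.0
      vertex 15.0 15.0 27.0
    endloop
  endfacet
  facet normal -0.7805 -0.4503 0.4336
    outer loop
      vertex 0.0 15.0 0.0
      vertex 7.5 2.0 0.0
      vertex 15.0 15.0 27.0
    endloop
  endfacet
  facet normal 0.0000 -0.9010 0.4338
    outer loop
      vertex 7.5 2.0 0.0
      vertex 22.5 2.0 0.0
      vertex 15.0 15.0 27.0
    endloop
  endfacet
  facet normal 0.7805 -0.4503 0.4336
    outer loop
      vertex 22.5 2.0 0.0
      vertex 30.0 15.0 0.0
      vertex 15.0 15.0 27.0
    endloop
  endfacet
endsolid part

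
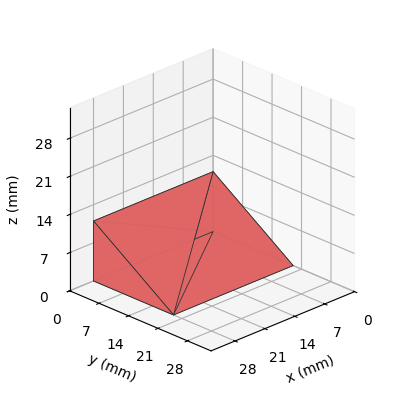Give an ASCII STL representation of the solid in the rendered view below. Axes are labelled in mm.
Reading the render: the shape is a wedge (ramp): 28 × 19 mm base, rising to 11 mm along the y=0 edge and sloping linearly to z=0 at y=19 (dimensions read to the nearest mm from the axis ticks). For the STL, each face is triangulated and given an outward normal.

solid part
  facet normal 0.0000 0.0000 -1.0000
    outer loop
      vertex 28.000 19.000 0.000
      vertex 28.000 0.000 0.000
      vertex 0.000 0.000 0.000
    endloop
  endfacet
  facet normal 0.0000 0.0000 -1.0000
    outer loop
      vertex 0.000 19.000 0.000
      vertex 28.000 19.000 0.000
      vertex 0.000 0.000 0.000
    endloop
  endfacet
  facet normal 0.0000 -1.0000 0.0000
    outer loop
      vertex 0.000 0.000 0.000
      vertex 28.000 0.000 0.000
      vertex 28.000 0.000 11.000
    endloop
  endfacet
  facet normal 0.0000 -1.0000 0.0000
    outer loop
      vertex 0.000 0.000 0.000
      vertex 28.000 0.000 11.000
      vertex 0.000 0.000 11.000
    endloop
  endfacet
  facet normal 0.0000 0.5010 0.8654
    outer loop
      vertex 0.000 0.000 11.000
      vertex 28.000 0.000 11.000
      vertex 28.000 19.000 0.000
    endloop
  endfacet
  facet normal 0.0000 0.5010 0.8654
    outer loop
      vertex 0.000 0.000 11.000
      vertex 28.000 19.000 0.000
      vertex 0.000 19.000 0.000
    endloop
  endfacet
  facet normal -1.0000 0.0000 0.0000
    outer loop
      vertex 0.000 0.000 11.000
      vertex 0.000 19.000 0.000
      vertex 0.000 0.000 0.000
    endloop
  endfacet
  facet normal 1.0000 0.0000 0.0000
    outer loop
      vertex 28.000 0.000 0.000
      vertex 28.000 19.000 0.000
      vertex 28.000 0.000 11.000
    endloop
  endfacet
endsolid part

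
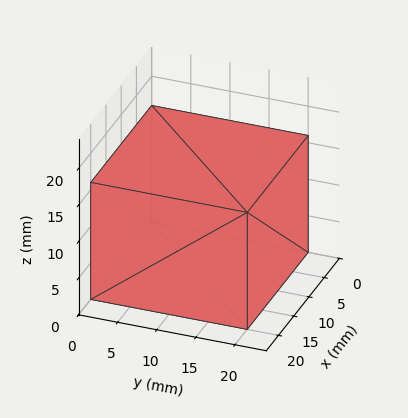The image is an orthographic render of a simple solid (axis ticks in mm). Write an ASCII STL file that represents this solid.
Reading the render: the shape is a rectangular box, roughly 20 × 20 mm footprint and 16 mm tall (dimensions read to the nearest mm from the axis ticks). For the STL, each face is triangulated and given an outward normal.

solid part
  facet normal 0.0000 0.0000 -1.0000
    outer loop
      vertex 20.000 20.000 0.000
      vertex 20.000 0.000 0.000
      vertex 0.000 0.000 0.000
    endloop
  endfacet
  facet normal 0.0000 0.0000 -1.0000
    outer loop
      vertex 0.000 20.000 0.000
      vertex 20.000 20.000 0.000
      vertex 0.000 0.000 0.000
    endloop
  endfacet
  facet normal 0.0000 0.0000 1.0000
    outer loop
      vertex 0.000 0.000 16.000
      vertex 20.000 0.000 16.000
      vertex 20.000 20.000 16.000
    endloop
  endfacet
  facet normal 0.0000 0.0000 1.0000
    outer loop
      vertex 0.000 0.000 16.000
      vertex 20.000 20.000 16.000
      vertex 0.000 20.000 16.000
    endloop
  endfacet
  facet normal 0.0000 -1.0000 0.0000
    outer loop
      vertex 0.000 0.000 0.000
      vertex 20.000 0.000 0.000
      vertex 20.000 0.000 16.000
    endloop
  endfacet
  facet normal 0.0000 -1.0000 0.0000
    outer loop
      vertex 0.000 0.000 0.000
      vertex 20.000 0.000 16.000
      vertex 0.000 0.000 16.000
    endloop
  endfacet
  facet normal 0.0000 1.0000 0.0000
    outer loop
      vertex 20.000 20.000 16.000
      vertex 20.000 20.000 0.000
      vertex 0.000 20.000 0.000
    endloop
  endfacet
  facet normal 0.0000 1.0000 0.0000
    outer loop
      vertex 0.000 20.000 16.000
      vertex 20.000 20.000 16.000
      vertex 0.000 20.000 0.000
    endloop
  endfacet
  facet normal -1.0000 0.0000 0.0000
    outer loop
      vertex 0.000 20.000 16.000
      vertex 0.000 20.000 0.000
      vertex 0.000 0.000 0.000
    endloop
  endfacet
  facet normal -1.0000 0.0000 0.0000
    outer loop
      vertex 0.000 0.000 16.000
      vertex 0.000 20.000 16.000
      vertex 0.000 0.000 0.000
    endloop
  endfacet
  facet normal 1.0000 0.0000 0.0000
    outer loop
      vertex 20.000 0.000 0.000
      vertex 20.000 20.000 0.000
      vertex 20.000 20.000 16.000
    endloop
  endfacet
  facet normal 1.0000 0.0000 0.0000
    outer loop
      vertex 20.000 0.000 0.000
      vertex 20.000 20.000 16.000
      vertex 20.000 0.000 16.000
    endloop
  endfacet
endsolid part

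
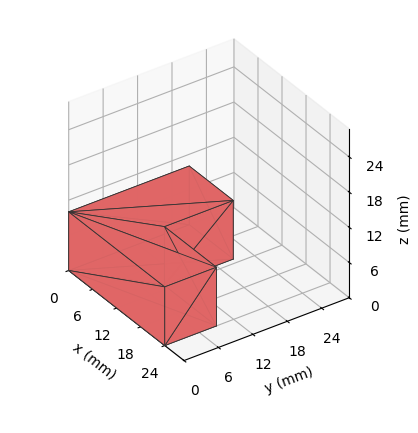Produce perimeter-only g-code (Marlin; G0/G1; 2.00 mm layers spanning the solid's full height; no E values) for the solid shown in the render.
Reading the render: the shape is an L-shaped prism: outer 24 × 21 mm, arm thicknesses ≈ 9 mm (horizontal) and 11 mm (vertical), extruded 10 mm in z (dimensions read to the nearest mm from the axis ticks). For the g-code, the solid's height is divided into equal slices at the stated Δz and each level perimeter traced with G1 moves after a G0 lift.

; perimeter-only toolpath
G21 ; units = mm
G90 ; absolute positioning
G28 ; home
; layer 1
G0 Z2.00
G0 X0.00 Y0.00
G1 X24.00 Y0.00
G1 X24.00 Y9.00
G1 X11.00 Y9.00
G1 X11.00 Y21.00
G1 X0.00 Y21.00
G1 X0.00 Y0.00
; layer 2
G0 Z4.00
G0 X0.00 Y0.00
G1 X24.00 Y0.00
G1 X24.00 Y9.00
G1 X11.00 Y9.00
G1 X11.00 Y21.00
G1 X0.00 Y21.00
G1 X0.00 Y0.00
; layer 3
G0 Z6.00
G0 X0.00 Y0.00
G1 X24.00 Y0.00
G1 X24.00 Y9.00
G1 X11.00 Y9.00
G1 X11.00 Y21.00
G1 X0.00 Y21.00
G1 X0.00 Y0.00
; layer 4
G0 Z8.00
G0 X0.00 Y0.00
G1 X24.00 Y0.00
G1 X24.00 Y9.00
G1 X11.00 Y9.00
G1 X11.00 Y21.00
G1 X0.00 Y21.00
G1 X0.00 Y0.00
; layer 5
G0 Z10.00
G0 X0.00 Y0.00
G1 X24.00 Y0.00
G1 X24.00 Y9.00
G1 X11.00 Y9.00
G1 X11.00 Y21.00
G1 X0.00 Y21.00
G1 X0.00 Y0.00
M2 ; end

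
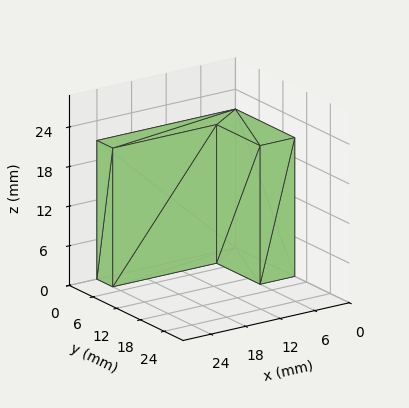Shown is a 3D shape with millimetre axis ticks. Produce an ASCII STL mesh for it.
Reading the render: the shape is an L-shaped prism: outer 24 × 15 mm, arm thicknesses ≈ 4 mm (horizontal) and 6 mm (vertical), extruded 21 mm in z (dimensions read to the nearest mm from the axis ticks). For the STL, each face is triangulated and given an outward normal.

solid part
  facet normal 0.0000 0.0000 -1.0000
    outer loop
      vertex 24.000 4.000 0.000
      vertex 24.000 0.000 0.000
      vertex 0.000 0.000 0.000
    endloop
  endfacet
  facet normal 0.0000 0.0000 -1.0000
    outer loop
      vertex 6.000 4.000 0.000
      vertex 24.000 4.000 0.000
      vertex 0.000 0.000 0.000
    endloop
  endfacet
  facet normal 0.0000 0.0000 -1.0000
    outer loop
      vertex 6.000 15.000 0.000
      vertex 6.000 4.000 0.000
      vertex 0.000 0.000 0.000
    endloop
  endfacet
  facet normal 0.0000 0.0000 -1.0000
    outer loop
      vertex 0.000 15.000 0.000
      vertex 6.000 15.000 0.000
      vertex 0.000 0.000 0.000
    endloop
  endfacet
  facet normal 0.0000 0.0000 1.0000
    outer loop
      vertex 0.000 0.000 21.000
      vertex 24.000 0.000 21.000
      vertex 24.000 4.000 21.000
    endloop
  endfacet
  facet normal 0.0000 0.0000 1.0000
    outer loop
      vertex 0.000 0.000 21.000
      vertex 24.000 4.000 21.000
      vertex 6.000 4.000 21.000
    endloop
  endfacet
  facet normal 0.0000 0.0000 1.0000
    outer loop
      vertex 0.000 0.000 21.000
      vertex 6.000 4.000 21.000
      vertex 6.000 15.000 21.000
    endloop
  endfacet
  facet normal 0.0000 0.0000 1.0000
    outer loop
      vertex 0.000 0.000 21.000
      vertex 6.000 15.000 21.000
      vertex 0.000 15.000 21.000
    endloop
  endfacet
  facet normal 0.0000 -1.0000 0.0000
    outer loop
      vertex 0.000 0.000 0.000
      vertex 24.000 0.000 0.000
      vertex 24.000 0.000 21.000
    endloop
  endfacet
  facet normal 0.0000 -1.0000 0.0000
    outer loop
      vertex 0.000 0.000 0.000
      vertex 24.000 0.000 21.000
      vertex 0.000 0.000 21.000
    endloop
  endfacet
  facet normal 1.0000 0.0000 0.0000
    outer loop
      vertex 24.000 0.000 0.000
      vertex 24.000 4.000 0.000
      vertex 24.000 4.000 21.000
    endloop
  endfacet
  facet normal 1.0000 0.0000 0.0000
    outer loop
      vertex 24.000 0.000 0.000
      vertex 24.000 4.000 21.000
      vertex 24.000 0.000 21.000
    endloop
  endfacet
  facet normal 0.0000 1.0000 0.0000
    outer loop
      vertex 24.000 4.000 0.000
      vertex 6.000 4.000 0.000
      vertex 6.000 4.000 21.000
    endloop
  endfacet
  facet normal 0.0000 1.0000 0.0000
    outer loop
      vertex 24.000 4.000 0.000
      vertex 6.000 4.000 21.000
      vertex 24.000 4.000 21.000
    endloop
  endfacet
  facet normal 1.0000 0.0000 0.0000
    outer loop
      vertex 6.000 4.000 0.000
      vertex 6.000 15.000 0.000
      vertex 6.000 15.000 21.000
    endloop
  endfacet
  facet normal 1.0000 0.0000 0.0000
    outer loop
      vertex 6.000 4.000 0.000
      vertex 6.000 15.000 21.000
      vertex 6.000 4.000 21.000
    endloop
  endfacet
  facet normal 0.0000 1.0000 0.0000
    outer loop
      vertex 6.000 15.000 0.000
      vertex 0.000 15.000 0.000
      vertex 0.000 15.000 21.000
    endloop
  endfacet
  facet normal 0.0000 1.0000 0.0000
    outer loop
      vertex 6.000 15.000 0.000
      vertex 0.000 15.000 21.000
      vertex 6.000 15.000 21.000
    endloop
  endfacet
  facet normal -1.0000 0.0000 0.0000
    outer loop
      vertex 0.000 15.000 0.000
      vertex 0.000 0.000 0.000
      vertex 0.000 0.000 21.000
    endloop
  endfacet
  facet normal -1.0000 0.0000 0.0000
    outer loop
      vertex 0.000 15.000 0.000
      vertex 0.000 0.000 21.000
      vertex 0.000 15.000 21.000
    endloop
  endfacet
endsolid part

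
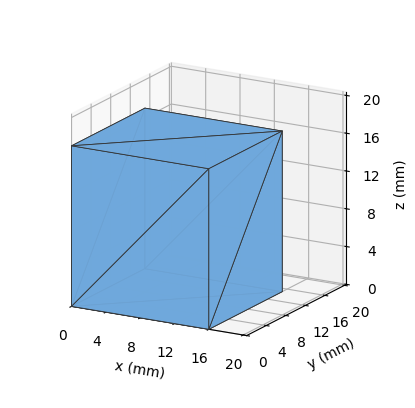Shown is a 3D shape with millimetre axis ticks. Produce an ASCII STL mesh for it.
Reading the render: the shape is a rectangular box, roughly 16 × 15 mm footprint and 17 mm tall (dimensions read to the nearest mm from the axis ticks). For the STL, each face is triangulated and given an outward normal.

solid part
  facet normal 0.0000 0.0000 -1.0000
    outer loop
      vertex 16.000 15.000 0.000
      vertex 16.000 0.000 0.000
      vertex 0.000 0.000 0.000
    endloop
  endfacet
  facet normal 0.0000 0.0000 -1.0000
    outer loop
      vertex 0.000 15.000 0.000
      vertex 16.000 15.000 0.000
      vertex 0.000 0.000 0.000
    endloop
  endfacet
  facet normal 0.0000 0.0000 1.0000
    outer loop
      vertex 0.000 0.000 17.000
      vertex 16.000 0.000 17.000
      vertex 16.000 15.000 17.000
    endloop
  endfacet
  facet normal 0.0000 0.0000 1.0000
    outer loop
      vertex 0.000 0.000 17.000
      vertex 16.000 15.000 17.000
      vertex 0.000 15.000 17.000
    endloop
  endfacet
  facet normal 0.0000 -1.0000 0.0000
    outer loop
      vertex 0.000 0.000 0.000
      vertex 16.000 0.000 0.000
      vertex 16.000 0.000 17.000
    endloop
  endfacet
  facet normal 0.0000 -1.0000 0.0000
    outer loop
      vertex 0.000 0.000 0.000
      vertex 16.000 0.000 17.000
      vertex 0.000 0.000 17.000
    endloop
  endfacet
  facet normal 0.0000 1.0000 0.0000
    outer loop
      vertex 16.000 15.000 17.000
      vertex 16.000 15.000 0.000
      vertex 0.000 15.000 0.000
    endloop
  endfacet
  facet normal 0.0000 1.0000 0.0000
    outer loop
      vertex 0.000 15.000 17.000
      vertex 16.000 15.000 17.000
      vertex 0.000 15.000 0.000
    endloop
  endfacet
  facet normal -1.0000 0.0000 0.0000
    outer loop
      vertex 0.000 15.000 17.000
      vertex 0.000 15.000 0.000
      vertex 0.000 0.000 0.000
    endloop
  endfacet
  facet normal -1.0000 0.0000 0.0000
    outer loop
      vertex 0.000 0.000 17.000
      vertex 0.000 15.000 17.000
      vertex 0.000 0.000 0.000
    endloop
  endfacet
  facet normal 1.0000 0.0000 0.0000
    outer loop
      vertex 16.000 0.000 0.000
      vertex 16.000 15.000 0.000
      vertex 16.000 15.000 17.000
    endloop
  endfacet
  facet normal 1.0000 0.0000 0.0000
    outer loop
      vertex 16.000 0.000 0.000
      vertex 16.000 15.000 17.000
      vertex 16.000 0.000 17.000
    endloop
  endfacet
endsolid part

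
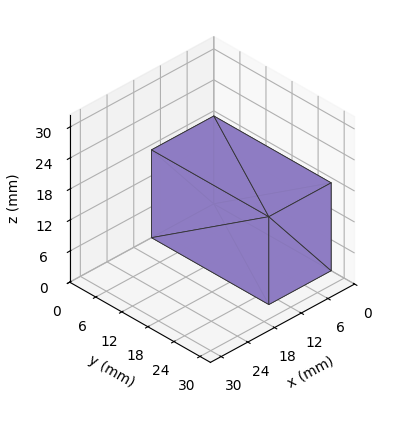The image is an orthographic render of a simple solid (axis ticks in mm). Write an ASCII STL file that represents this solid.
Reading the render: the shape is a rectangular box, roughly 14 × 27 mm footprint and 17 mm tall (dimensions read to the nearest mm from the axis ticks). For the STL, each face is triangulated and given an outward normal.

solid part
  facet normal 0.0000 0.0000 -1.0000
    outer loop
      vertex 14.00 27.00 0.00
      vertex 14.00 0.00 0.00
      vertex 0.00 0.00 0.00
    endloop
  endfacet
  facet normal 0.0000 0.0000 -1.0000
    outer loop
      vertex 0.00 27.00 0.00
      vertex 14.00 27.00 0.00
      vertex 0.00 0.00 0.00
    endloop
  endfacet
  facet normal 0.0000 0.0000 1.0000
    outer loop
      vertex 0.00 0.00 17.00
      vertex 14.00 0.00 17.00
      vertex 14.00 27.00 17.00
    endloop
  endfacet
  facet normal 0.0000 0.0000 1.0000
    outer loop
      vertex 0.00 0.00 17.00
      vertex 14.00 27.00 17.00
      vertex 0.00 27.00 17.00
    endloop
  endfacet
  facet normal 0.0000 -1.0000 0.0000
    outer loop
      vertex 0.00 0.00 0.00
      vertex 14.00 0.00 0.00
      vertex 14.00 0.00 17.00
    endloop
  endfacet
  facet normal 0.0000 -1.0000 0.0000
    outer loop
      vertex 0.00 0.00 0.00
      vertex 14.00 0.00 17.00
      vertex 0.00 0.00 17.00
    endloop
  endfacet
  facet normal 0.0000 1.0000 0.0000
    outer loop
      vertex 14.00 27.00 17.00
      vertex 14.00 27.00 0.00
      vertex 0.00 27.00 0.00
    endloop
  endfacet
  facet normal 0.0000 1.0000 0.0000
    outer loop
      vertex 0.00 27.00 17.00
      vertex 14.00 27.00 17.00
      vertex 0.00 27.00 0.00
    endloop
  endfacet
  facet normal -1.0000 0.0000 0.0000
    outer loop
      vertex 0.00 27.00 17.00
      vertex 0.00 27.00 0.00
      vertex 0.00 0.00 0.00
    endloop
  endfacet
  facet normal -1.0000 0.0000 0.0000
    outer loop
      vertex 0.00 0.00 17.00
      vertex 0.00 27.00 17.00
      vertex 0.00 0.00 0.00
    endloop
  endfacet
  facet normal 1.0000 0.0000 0.0000
    outer loop
      vertex 14.00 0.00 0.00
      vertex 14.00 27.00 0.00
      vertex 14.00 27.00 17.00
    endloop
  endfacet
  facet normal 1.0000 0.0000 0.0000
    outer loop
      vertex 14.00 0.00 0.00
      vertex 14.00 27.00 17.00
      vertex 14.00 0.00 17.00
    endloop
  endfacet
endsolid part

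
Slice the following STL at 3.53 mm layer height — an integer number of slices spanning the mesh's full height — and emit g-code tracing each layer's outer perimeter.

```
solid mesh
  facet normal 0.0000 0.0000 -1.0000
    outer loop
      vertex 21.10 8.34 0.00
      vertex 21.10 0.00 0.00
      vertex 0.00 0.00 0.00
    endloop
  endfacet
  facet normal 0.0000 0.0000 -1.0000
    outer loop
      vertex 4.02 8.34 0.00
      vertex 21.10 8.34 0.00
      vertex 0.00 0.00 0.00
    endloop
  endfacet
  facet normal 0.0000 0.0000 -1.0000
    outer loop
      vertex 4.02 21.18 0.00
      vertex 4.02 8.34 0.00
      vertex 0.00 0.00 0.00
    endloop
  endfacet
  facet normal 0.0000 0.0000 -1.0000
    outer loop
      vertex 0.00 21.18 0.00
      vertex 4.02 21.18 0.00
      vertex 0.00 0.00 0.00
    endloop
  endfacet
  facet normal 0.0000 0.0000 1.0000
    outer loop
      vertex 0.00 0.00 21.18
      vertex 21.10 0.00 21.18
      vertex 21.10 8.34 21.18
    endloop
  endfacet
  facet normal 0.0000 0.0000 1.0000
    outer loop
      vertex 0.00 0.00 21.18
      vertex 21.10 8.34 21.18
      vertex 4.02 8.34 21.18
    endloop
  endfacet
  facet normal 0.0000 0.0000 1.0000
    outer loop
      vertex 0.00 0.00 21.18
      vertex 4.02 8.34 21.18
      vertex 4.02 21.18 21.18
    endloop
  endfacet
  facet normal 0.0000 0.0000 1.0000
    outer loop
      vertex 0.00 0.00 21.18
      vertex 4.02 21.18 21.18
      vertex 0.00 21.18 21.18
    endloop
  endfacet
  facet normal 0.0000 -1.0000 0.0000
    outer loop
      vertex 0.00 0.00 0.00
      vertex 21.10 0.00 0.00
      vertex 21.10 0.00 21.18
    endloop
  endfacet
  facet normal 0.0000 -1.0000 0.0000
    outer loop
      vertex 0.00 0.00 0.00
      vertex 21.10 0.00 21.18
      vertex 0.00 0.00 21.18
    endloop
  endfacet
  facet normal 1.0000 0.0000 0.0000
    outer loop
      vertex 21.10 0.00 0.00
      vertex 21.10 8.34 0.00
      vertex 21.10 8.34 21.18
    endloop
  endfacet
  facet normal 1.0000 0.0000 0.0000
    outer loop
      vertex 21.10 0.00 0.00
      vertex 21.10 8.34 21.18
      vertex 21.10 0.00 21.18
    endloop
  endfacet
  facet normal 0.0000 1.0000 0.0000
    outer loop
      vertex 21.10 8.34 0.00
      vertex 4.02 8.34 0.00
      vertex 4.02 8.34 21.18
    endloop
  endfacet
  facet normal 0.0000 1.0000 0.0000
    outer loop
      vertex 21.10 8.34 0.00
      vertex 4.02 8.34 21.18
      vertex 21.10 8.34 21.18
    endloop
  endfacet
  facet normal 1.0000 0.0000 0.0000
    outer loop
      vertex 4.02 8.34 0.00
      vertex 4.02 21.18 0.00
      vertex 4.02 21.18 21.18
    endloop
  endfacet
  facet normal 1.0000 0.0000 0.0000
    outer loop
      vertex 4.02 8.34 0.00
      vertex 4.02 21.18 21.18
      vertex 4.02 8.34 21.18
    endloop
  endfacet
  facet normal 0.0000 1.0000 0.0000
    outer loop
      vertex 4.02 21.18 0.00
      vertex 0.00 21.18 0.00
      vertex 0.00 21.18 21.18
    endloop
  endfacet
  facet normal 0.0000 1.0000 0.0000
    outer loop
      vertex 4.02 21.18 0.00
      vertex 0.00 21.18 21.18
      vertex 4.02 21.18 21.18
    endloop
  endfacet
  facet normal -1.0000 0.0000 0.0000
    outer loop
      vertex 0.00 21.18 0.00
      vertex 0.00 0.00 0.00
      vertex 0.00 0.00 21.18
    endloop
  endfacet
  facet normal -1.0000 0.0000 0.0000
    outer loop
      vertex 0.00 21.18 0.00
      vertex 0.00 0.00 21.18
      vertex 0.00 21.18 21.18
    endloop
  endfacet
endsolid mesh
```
; perimeter-only toolpath
G21 ; units = mm
G90 ; absolute positioning
G28 ; home
; layer 1
G0 Z3.53
G0 X0.00 Y0.00
G1 X21.10 Y0.00
G1 X21.10 Y8.34
G1 X4.02 Y8.34
G1 X4.02 Y21.18
G1 X0.00 Y21.18
G1 X0.00 Y0.00
; layer 2
G0 Z7.06
G0 X0.00 Y0.00
G1 X21.10 Y0.00
G1 X21.10 Y8.34
G1 X4.02 Y8.34
G1 X4.02 Y21.18
G1 X0.00 Y21.18
G1 X0.00 Y0.00
; layer 3
G0 Z10.59
G0 X0.00 Y0.00
G1 X21.10 Y0.00
G1 X21.10 Y8.34
G1 X4.02 Y8.34
G1 X4.02 Y21.18
G1 X0.00 Y21.18
G1 X0.00 Y0.00
; layer 4
G0 Z14.12
G0 X0.00 Y0.00
G1 X21.10 Y0.00
G1 X21.10 Y8.34
G1 X4.02 Y8.34
G1 X4.02 Y21.18
G1 X0.00 Y21.18
G1 X0.00 Y0.00
; layer 5
G0 Z17.65
G0 X0.00 Y0.00
G1 X21.10 Y0.00
G1 X21.10 Y8.34
G1 X4.02 Y8.34
G1 X4.02 Y21.18
G1 X0.00 Y21.18
G1 X0.00 Y0.00
; layer 6
G0 Z21.18
G0 X0.00 Y0.00
G1 X21.10 Y0.00
G1 X21.10 Y8.34
G1 X4.02 Y8.34
G1 X4.02 Y21.18
G1 X0.00 Y21.18
G1 X0.00 Y0.00
M2 ; end

The solid is an L-shaped prism: outer 21.1 × 21.2 mm, arm thicknesses ≈ 8.34 mm (horizontal) and 4.02 mm (vertical), extruded 21.2 mm in z. Slicing at Δz = 3.53 mm — 6 equal slices spanning the solid's height, so layer i sits at z = i·h/6 — gives 6 non-empty perimeters. Each is a 6-segment closed polygon; G0 lifts to the layer z and rapids to the start vertex, then G1 traces the edges.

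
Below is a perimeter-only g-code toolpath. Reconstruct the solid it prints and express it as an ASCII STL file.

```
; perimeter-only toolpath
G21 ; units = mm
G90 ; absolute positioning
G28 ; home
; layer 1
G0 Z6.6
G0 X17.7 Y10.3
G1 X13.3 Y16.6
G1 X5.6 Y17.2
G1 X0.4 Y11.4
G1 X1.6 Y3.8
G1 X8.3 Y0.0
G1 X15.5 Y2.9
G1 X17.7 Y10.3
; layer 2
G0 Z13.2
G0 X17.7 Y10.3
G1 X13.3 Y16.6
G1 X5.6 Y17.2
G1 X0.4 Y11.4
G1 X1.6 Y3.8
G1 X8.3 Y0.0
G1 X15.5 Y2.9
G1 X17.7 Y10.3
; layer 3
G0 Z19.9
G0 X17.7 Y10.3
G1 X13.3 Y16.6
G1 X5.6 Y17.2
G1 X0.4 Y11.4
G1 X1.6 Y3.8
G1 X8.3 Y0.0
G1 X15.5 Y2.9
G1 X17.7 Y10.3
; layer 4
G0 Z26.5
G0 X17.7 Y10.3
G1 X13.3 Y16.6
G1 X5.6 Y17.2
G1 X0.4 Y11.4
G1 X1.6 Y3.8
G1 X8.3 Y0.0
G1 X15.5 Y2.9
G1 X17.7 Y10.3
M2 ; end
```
solid part
  facet normal 0.0000 0.0000 -1.0000
    outer loop
      vertex 5.6 17.2 0.0
      vertex 13.3 16.6 0.0
      vertex 17.7 10.3 0.0
    endloop
  endfacet
  facet normal 0.0000 0.0000 -1.0000
    outer loop
      vertex 0.4 11.4 0.0
      vertex 5.6 17.2 0.0
      vertex 17.7 10.3 0.0
    endloop
  endfacet
  facet normal 0.0000 0.0000 -1.0000
    outer loop
      vertex 1.6 3.8 0.0
      vertex 0.4 11.4 0.0
      vertex 17.7 10.3 0.0
    endloop
  endfacet
  facet normal 0.0000 0.0000 -1.0000
    outer loop
      vertex 8.3 0.0 0.0
      vertex 1.6 3.8 0.0
      vertex 17.7 10.3 0.0
    endloop
  endfacet
  facet normal 0.0000 0.0000 -1.0000
    outer loop
      vertex 15.5 2.9 0.0
      vertex 8.3 0.0 0.0
      vertex 17.7 10.3 0.0
    endloop
  endfacet
  facet normal 0.0000 0.0000 1.0000
    outer loop
      vertex 17.7 10.3 26.5
      vertex 13.3 16.6 26.5
      vertex 5.6 17.2 26.5
    endloop
  endfacet
  facet normal 0.0000 0.0000 1.0000
    outer loop
      vertex 17.7 10.3 26.5
      vertex 5.6 17.2 26.5
      vertex 0.4 11.4 26.5
    endloop
  endfacet
  facet normal 0.0000 0.0000 1.0000
    outer loop
      vertex 17.7 10.3 26.5
      vertex 0.4 11.4 26.5
      vertex 1.6 3.8 26.5
    endloop
  endfacet
  facet normal 0.0000 0.0000 1.0000
    outer loop
      vertex 17.7 10.3 26.5
      vertex 1.6 3.8 26.5
      vertex 8.3 0.0 26.5
    endloop
  endfacet
  facet normal 0.0000 0.0000 1.0000
    outer loop
      vertex 17.7 10.3 26.5
      vertex 8.3 0.0 26.5
      vertex 15.5 2.9 26.5
    endloop
  endfacet
  facet normal 0.8198 0.5726 0.0000
    outer loop
      vertex 17.7 10.3 0.0
      vertex 13.3 16.6 0.0
      vertex 13.3 16.6 26.5
    endloop
  endfacet
  facet normal 0.8198 0.5726 0.0000
    outer loop
      vertex 17.7 10.3 0.0
      vertex 13.3 16.6 26.5
      vertex 17.7 10.3 26.5
    endloop
  endfacet
  facet normal 0.0777 0.9970 0.0000
    outer loop
      vertex 13.3 16.6 0.0
      vertex 5.6 17.2 0.0
      vertex 5.6 17.2 26.5
    endloop
  endfacet
  facet normal 0.0777 0.9970 0.0000
    outer loop
      vertex 13.3 16.6 0.0
      vertex 5.6 17.2 26.5
      vertex 13.3 16.6 26.5
    endloop
  endfacet
  facet normal -0.7446 0.6675 0.0000
    outer loop
      vertex 5.6 17.2 0.0
      vertex 0.4 11.4 0.0
      vertex 0.4 11.4 26.5
    endloop
  endfacet
  facet normal -0.7446 0.6675 0.0000
    outer loop
      vertex 5.6 17.2 0.0
      vertex 0.4 11.4 26.5
      vertex 5.6 17.2 26.5
    endloop
  endfacet
  facet normal -0.9878 -0.1560 0.0000
    outer loop
      vertex 0.4 11.4 0.0
      vertex 1.6 3.8 0.0
      vertex 1.6 3.8 26.5
    endloop
  endfacet
  facet normal -0.9878 -0.1560 0.0000
    outer loop
      vertex 0.4 11.4 0.0
      vertex 1.6 3.8 26.5
      vertex 0.4 11.4 26.5
    endloop
  endfacet
  facet normal -0.4933 -0.8698 0.0000
    outer loop
      vertex 1.6 3.8 0.0
      vertex 8.3 0.0 0.0
      vertex 8.3 0.0 26.5
    endloop
  endfacet
  facet normal -0.4933 -0.8698 0.0000
    outer loop
      vertex 1.6 3.8 0.0
      vertex 8.3 0.0 26.5
      vertex 1.6 3.8 26.5
    endloop
  endfacet
  facet normal 0.3736 -0.9276 0.0000
    outer loop
      vertex 8.3 0.0 0.0
      vertex 15.5 2.9 0.0
      vertex 15.5 2.9 26.5
    endloop
  endfacet
  facet normal 0.3736 -0.9276 0.0000
    outer loop
      vertex 8.3 0.0 0.0
      vertex 15.5 2.9 26.5
      vertex 8.3 0.0 26.5
    endloop
  endfacet
  facet normal 0.9585 -0.2850 0.0000
    outer loop
      vertex 15.5 2.9 0.0
      vertex 17.7 10.3 0.0
      vertex 17.7 10.3 26.5
    endloop
  endfacet
  facet normal 0.9585 -0.2850 0.0000
    outer loop
      vertex 15.5 2.9 0.0
      vertex 17.7 10.3 26.5
      vertex 15.5 2.9 26.5
    endloop
  endfacet
endsolid part

The G0 Z moves step by Δz≈6.6 mm. Every layer's G1 loop is the same polygon, so the solid is a straight extrusion of it from z=0 to z≈26.5. Closing with flat bottom and top caps and triangulating gives 24 facets — a regular 7-sided prism (a cylinder approximated with 7 flat sides), circumscribed radius ≈ 8.9 mm, height ≈ 26.5 mm.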